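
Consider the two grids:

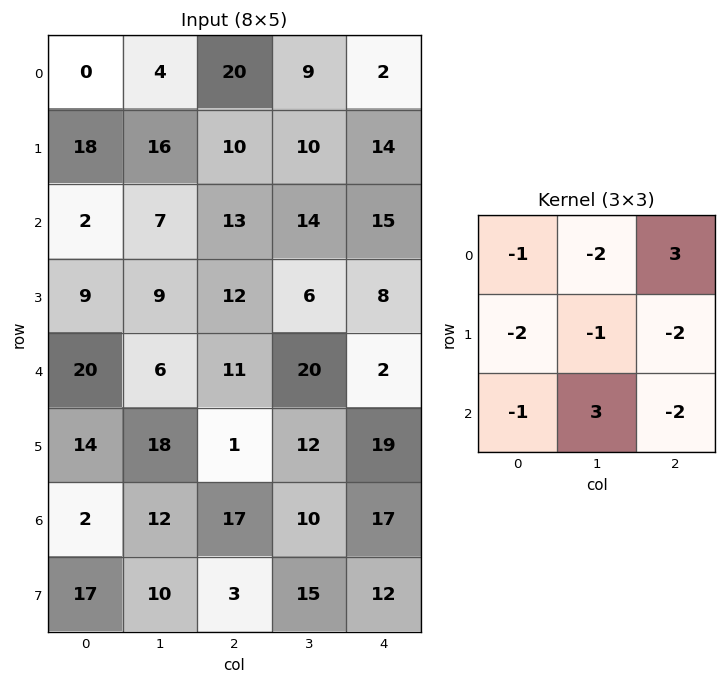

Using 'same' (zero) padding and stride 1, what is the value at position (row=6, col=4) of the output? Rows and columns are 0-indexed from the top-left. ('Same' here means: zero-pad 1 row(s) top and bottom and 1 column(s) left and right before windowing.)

The receptive field on the zero-padded input at this output position is [12 19 0 / 10 17 0 / 15 12 0]. Elementwise product with the kernel and sum: 12·-1 + 19·-2 + 0·3 + 10·-2 + 17·-1 + 0·-2 + 15·-1 + 12·3 + 0·-2.

-66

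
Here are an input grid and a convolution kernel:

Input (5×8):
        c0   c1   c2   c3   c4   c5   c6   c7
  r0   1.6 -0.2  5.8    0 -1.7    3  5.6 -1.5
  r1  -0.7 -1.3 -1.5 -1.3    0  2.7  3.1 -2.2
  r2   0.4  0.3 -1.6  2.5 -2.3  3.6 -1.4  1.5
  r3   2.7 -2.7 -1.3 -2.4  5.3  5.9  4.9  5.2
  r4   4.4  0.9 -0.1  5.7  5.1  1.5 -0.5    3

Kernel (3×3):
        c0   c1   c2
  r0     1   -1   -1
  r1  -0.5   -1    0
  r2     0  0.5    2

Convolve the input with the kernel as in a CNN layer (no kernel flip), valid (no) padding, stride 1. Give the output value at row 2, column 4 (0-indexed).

-13.3

The receptive field on the input at this output position is [-2.3 3.6 -1.4 / 5.3 5.9 4.9 / 5.1 1.5 -0.5]. Elementwise product with the kernel and sum: -2.3·1 + 3.6·-1 + -1.4·-1 + 5.3·-0.5 + 5.9·-1 + 1.5·0.5 + -0.5·2.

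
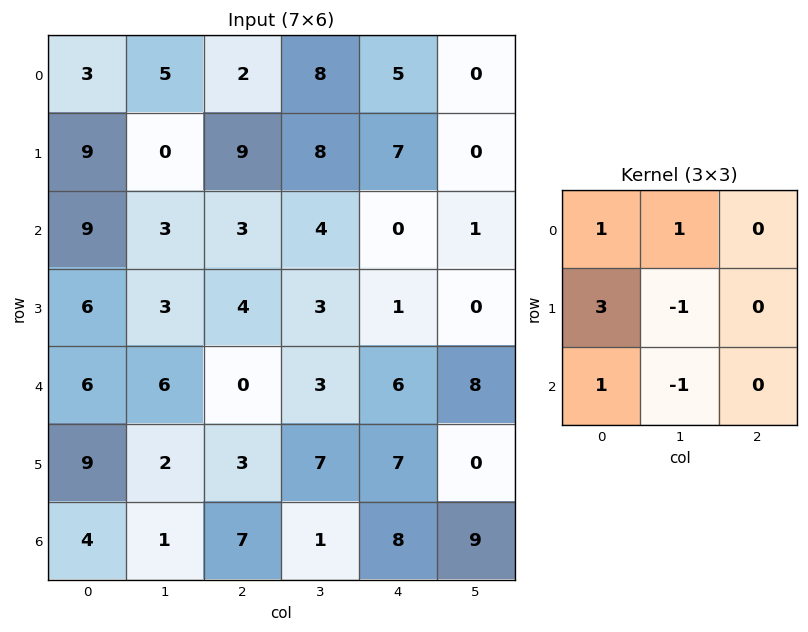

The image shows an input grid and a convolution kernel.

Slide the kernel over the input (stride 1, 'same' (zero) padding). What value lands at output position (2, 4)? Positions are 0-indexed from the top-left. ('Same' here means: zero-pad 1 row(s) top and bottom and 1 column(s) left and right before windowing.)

The receptive field on the zero-padded input at this output position is [8 7 0 / 4 0 1 / 3 1 0]. Elementwise product with the kernel and sum: 8·1 + 7·1 + 4·3 + 0·-1 + 3·1 + 1·-1.

29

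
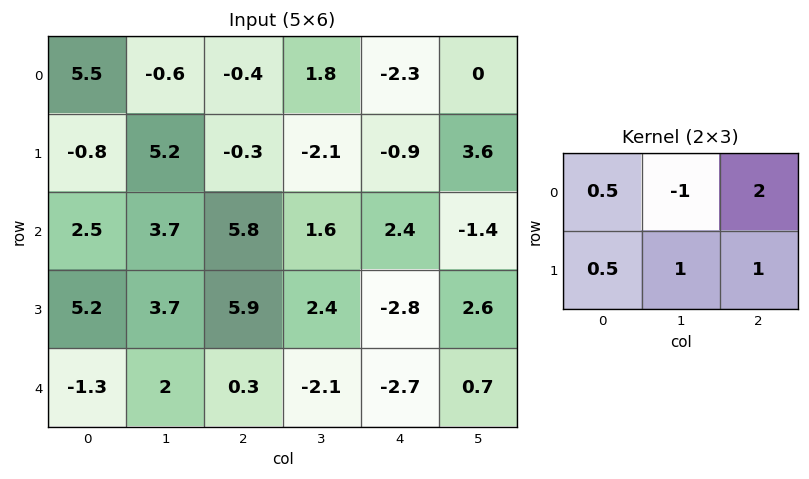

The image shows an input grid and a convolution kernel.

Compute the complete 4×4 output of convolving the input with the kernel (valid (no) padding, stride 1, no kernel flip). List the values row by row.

Output[0,0]: The receptive field on the input at this output position is [5.5 -0.6 -0.4 / -0.8 5.2 -0.3]. Elementwise product with the kernel and sum: 5.5·0.5 + -0.6·-1 + -0.4·2 + -0.8·0.5 + 5.2·1 + -0.3·1.
Output[0,1]: The receptive field on the input at this output position is [-0.6 -0.4 1.8 / 5.2 -0.3 -2.1]. Elementwise product with the kernel and sum: -0.6·0.5 + -0.4·-1 + 1.8·2 + 5.2·0.5 + -0.3·1 + -2.1·1.

7.05 3.9 -9.75 4.85
4.55 7.95 7.05 8.85
21.35 9.4 8.65 -3.4
12.35 -0.05 -9.7 6.15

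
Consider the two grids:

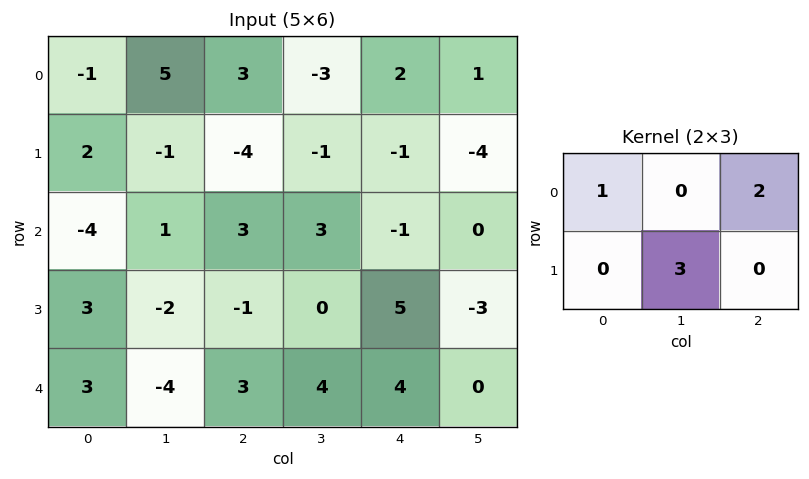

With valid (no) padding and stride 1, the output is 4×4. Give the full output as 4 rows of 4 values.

2 -13 4 -4
-3 6 3 -12
-4 4 1 18
-11 7 21 6

Output[0,0]: The receptive field on the input at this output position is [-1 5 3 / 2 -1 -4]. Elementwise product with the kernel and sum: -1·1 + 3·2 + -1·3.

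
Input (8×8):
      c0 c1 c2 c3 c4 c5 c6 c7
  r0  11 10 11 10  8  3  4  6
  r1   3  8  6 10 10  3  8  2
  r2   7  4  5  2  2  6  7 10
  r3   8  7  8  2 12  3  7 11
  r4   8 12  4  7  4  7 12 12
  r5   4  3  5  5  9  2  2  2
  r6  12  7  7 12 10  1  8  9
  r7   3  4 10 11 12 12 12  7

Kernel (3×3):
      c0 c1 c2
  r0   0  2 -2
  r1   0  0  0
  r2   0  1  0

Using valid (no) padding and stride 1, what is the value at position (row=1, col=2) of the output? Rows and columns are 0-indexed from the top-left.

The receptive field on the input at this output position is [6 10 10 / 5 2 2 / 8 2 12]. Elementwise product with the kernel and sum: 10·2 + 10·-2 + 2·1.

2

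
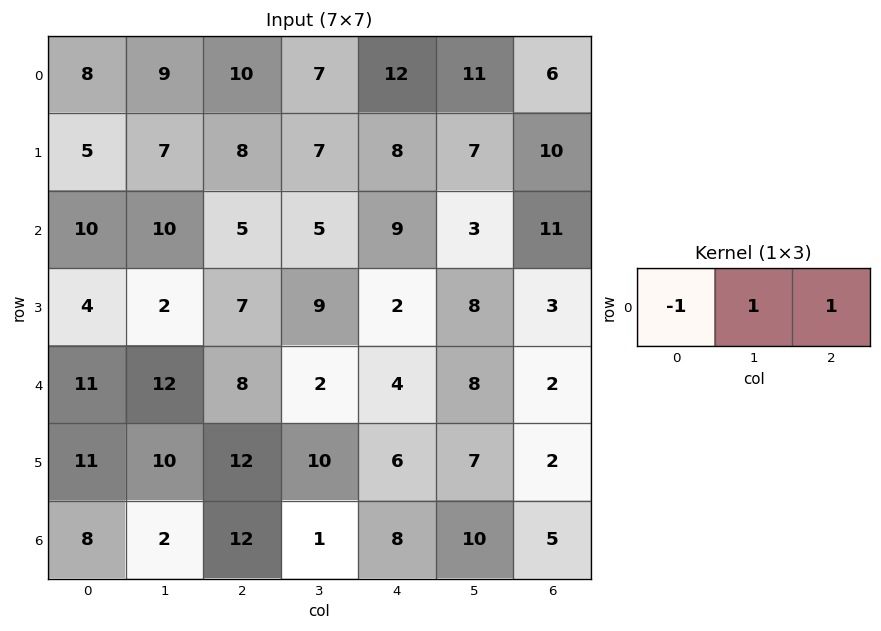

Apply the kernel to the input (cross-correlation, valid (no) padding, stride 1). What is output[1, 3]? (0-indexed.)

The receptive field on the input at this output position is [7 8 7]. Elementwise product with the kernel and sum: 7·-1 + 8·1 + 7·1.

8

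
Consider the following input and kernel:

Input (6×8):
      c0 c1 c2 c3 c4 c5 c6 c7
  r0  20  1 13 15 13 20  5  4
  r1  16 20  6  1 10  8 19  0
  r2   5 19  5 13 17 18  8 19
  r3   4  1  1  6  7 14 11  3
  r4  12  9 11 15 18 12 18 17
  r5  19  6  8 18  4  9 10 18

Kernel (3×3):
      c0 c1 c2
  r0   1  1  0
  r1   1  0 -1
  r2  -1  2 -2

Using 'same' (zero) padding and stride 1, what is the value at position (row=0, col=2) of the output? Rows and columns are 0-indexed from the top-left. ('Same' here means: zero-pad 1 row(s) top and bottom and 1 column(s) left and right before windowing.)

The receptive field on the zero-padded input at this output position is [0 0 0 / 1 13 15 / 20 6 1]. Elementwise product with the kernel and sum: 0·1 + 0·1 + 1·1 + 15·-1 + 20·-1 + 6·2 + 1·-2.

-24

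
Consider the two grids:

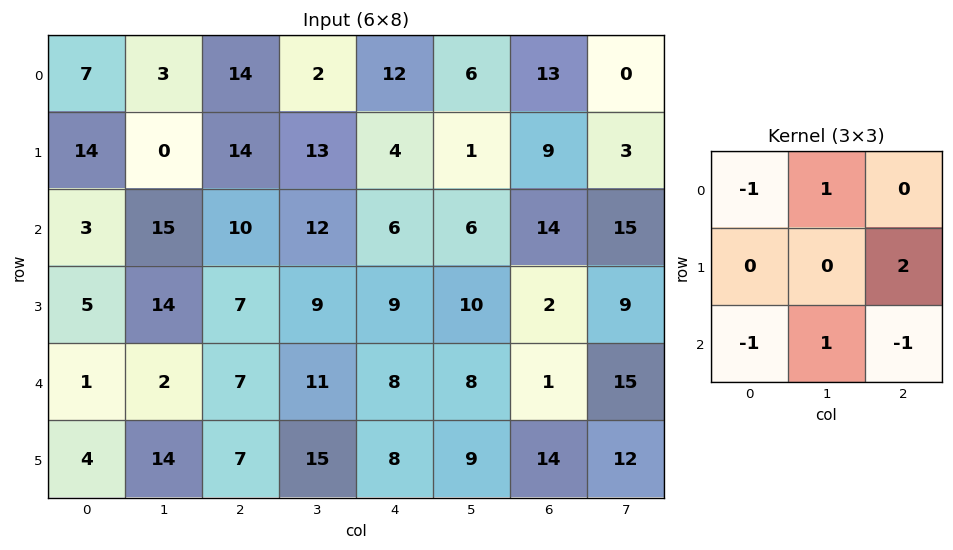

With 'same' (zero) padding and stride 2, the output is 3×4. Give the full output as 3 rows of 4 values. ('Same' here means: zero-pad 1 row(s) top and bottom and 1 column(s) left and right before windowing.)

20 5 2 5
35 22 -7 21
-1 -7 0 15

Output[0,0]: The receptive field on the zero-padded input at this output position is [0 0 0 / 0 7 3 / 0 14 0]. Elementwise product with the kernel and sum: 0·-1 + 0·1 + 3·2 + 0·-1 + 14·1 + 0·-1.
Output[0,1]: The receptive field on the zero-padded input at this output position is [0 0 0 / 3 14 2 / 0 14 13]. Elementwise product with the kernel and sum: 0·-1 + 0·1 + 2·2 + 0·-1 + 14·1 + 13·-1.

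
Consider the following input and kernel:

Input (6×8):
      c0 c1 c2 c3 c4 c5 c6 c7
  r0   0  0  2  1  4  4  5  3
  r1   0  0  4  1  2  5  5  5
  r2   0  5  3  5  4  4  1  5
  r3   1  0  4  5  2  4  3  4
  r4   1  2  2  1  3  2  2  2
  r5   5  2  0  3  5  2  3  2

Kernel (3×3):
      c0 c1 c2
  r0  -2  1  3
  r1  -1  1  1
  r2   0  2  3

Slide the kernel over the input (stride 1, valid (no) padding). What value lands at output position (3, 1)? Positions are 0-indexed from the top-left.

29

The receptive field on the input at this output position is [0 4 5 / 2 2 1 / 2 0 3]. Elementwise product with the kernel and sum: 0·-2 + 4·1 + 5·3 + 2·-1 + 2·1 + 1·1 + 0·2 + 3·3.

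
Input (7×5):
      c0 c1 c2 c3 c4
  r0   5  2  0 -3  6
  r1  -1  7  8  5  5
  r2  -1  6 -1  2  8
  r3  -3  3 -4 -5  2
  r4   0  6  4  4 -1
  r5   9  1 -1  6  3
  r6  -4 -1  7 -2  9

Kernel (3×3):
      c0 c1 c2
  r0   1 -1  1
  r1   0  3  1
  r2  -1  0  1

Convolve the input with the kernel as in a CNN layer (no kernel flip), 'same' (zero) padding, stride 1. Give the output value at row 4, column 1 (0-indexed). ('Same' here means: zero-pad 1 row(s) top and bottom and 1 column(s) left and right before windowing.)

2

The receptive field on the zero-padded input at this output position is [-3 3 -4 / 0 6 4 / 9 1 -1]. Elementwise product with the kernel and sum: -3·1 + 3·-1 + -4·1 + 6·3 + 4·1 + 9·-1 + -1·1.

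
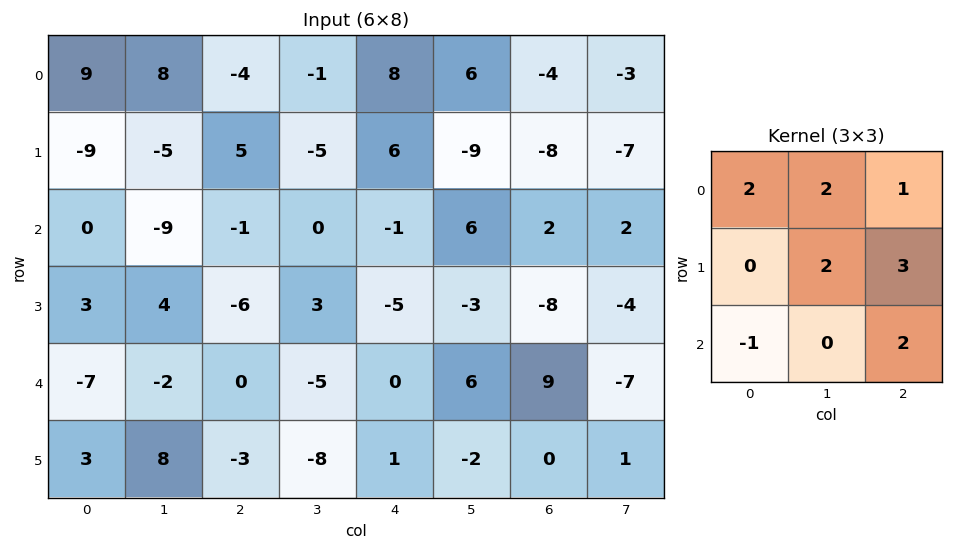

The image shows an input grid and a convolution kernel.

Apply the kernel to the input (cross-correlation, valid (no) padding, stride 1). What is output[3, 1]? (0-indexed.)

-40

The receptive field on the input at this output position is [4 -6 3 / -2 0 -5 / 8 -3 -8]. Elementwise product with the kernel and sum: 4·2 + -6·2 + 3·1 + 0·2 + -5·3 + 8·-1 + -8·2.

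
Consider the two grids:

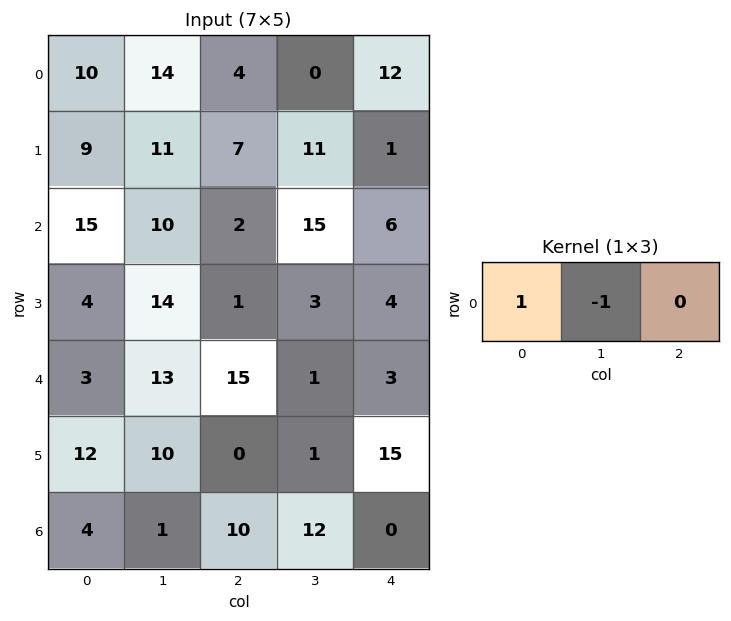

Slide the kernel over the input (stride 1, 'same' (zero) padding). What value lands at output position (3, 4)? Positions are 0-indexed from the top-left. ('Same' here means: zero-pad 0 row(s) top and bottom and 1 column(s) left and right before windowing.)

The receptive field on the zero-padded input at this output position is [3 4 0]. Elementwise product with the kernel and sum: 3·1 + 4·-1.

-1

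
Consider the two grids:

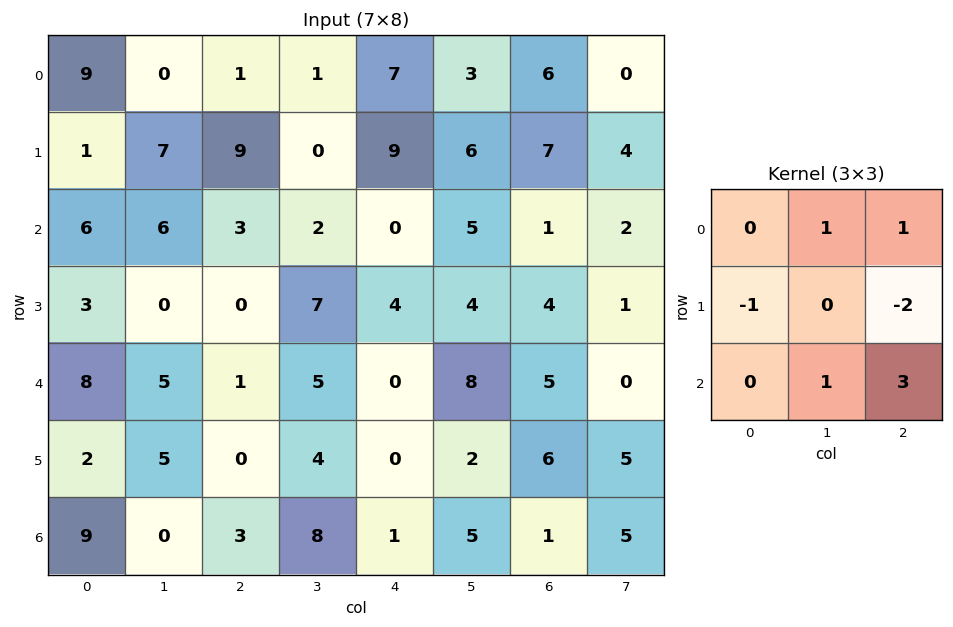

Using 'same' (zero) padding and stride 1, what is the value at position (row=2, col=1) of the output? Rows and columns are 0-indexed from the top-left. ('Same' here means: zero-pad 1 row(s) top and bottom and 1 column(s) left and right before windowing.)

The receptive field on the zero-padded input at this output position is [1 7 9 / 6 6 3 / 3 0 0]. Elementwise product with the kernel and sum: 7·1 + 9·1 + 6·-1 + 3·-2 + 0·1 + 0·3.

4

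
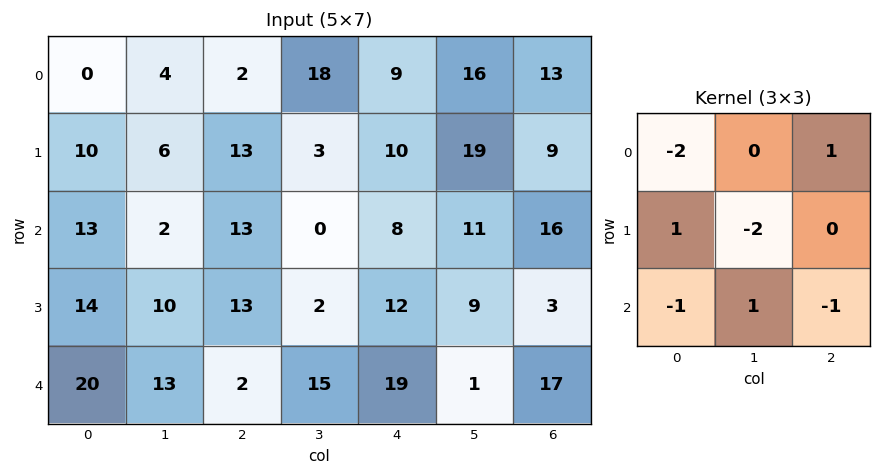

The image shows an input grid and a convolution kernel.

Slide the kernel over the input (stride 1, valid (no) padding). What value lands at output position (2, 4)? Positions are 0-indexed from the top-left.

The receptive field on the input at this output position is [8 11 16 / 12 9 3 / 19 1 17]. Elementwise product with the kernel and sum: 8·-2 + 16·1 + 12·1 + 9·-2 + 19·-1 + 1·1 + 17·-1.

-41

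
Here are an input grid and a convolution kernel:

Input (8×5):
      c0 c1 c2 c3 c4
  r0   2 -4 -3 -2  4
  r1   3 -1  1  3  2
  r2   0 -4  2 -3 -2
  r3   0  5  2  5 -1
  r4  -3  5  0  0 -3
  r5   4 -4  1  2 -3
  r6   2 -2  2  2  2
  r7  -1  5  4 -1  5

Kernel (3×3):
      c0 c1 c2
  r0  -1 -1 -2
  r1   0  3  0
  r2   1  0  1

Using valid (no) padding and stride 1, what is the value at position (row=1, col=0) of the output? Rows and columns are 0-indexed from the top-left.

The receptive field on the input at this output position is [3 -1 1 / 0 -4 2 / 0 5 2]. Elementwise product with the kernel and sum: 3·-1 + -1·-1 + 1·-2 + -4·3 + 0·1 + 2·1.

-14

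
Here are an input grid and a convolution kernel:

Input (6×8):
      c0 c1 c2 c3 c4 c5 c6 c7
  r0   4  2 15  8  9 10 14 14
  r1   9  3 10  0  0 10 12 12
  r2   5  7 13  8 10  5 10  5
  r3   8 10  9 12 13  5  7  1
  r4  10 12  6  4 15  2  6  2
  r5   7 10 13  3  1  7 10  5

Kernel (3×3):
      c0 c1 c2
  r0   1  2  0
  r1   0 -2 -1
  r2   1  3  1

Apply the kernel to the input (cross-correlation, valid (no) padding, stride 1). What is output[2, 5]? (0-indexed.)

The receptive field on the input at this output position is [5 10 5 / 5 7 1 / 2 6 2]. Elementwise product with the kernel and sum: 5·1 + 10·2 + 7·-2 + 1·-1 + 2·1 + 6·3 + 2·1.

32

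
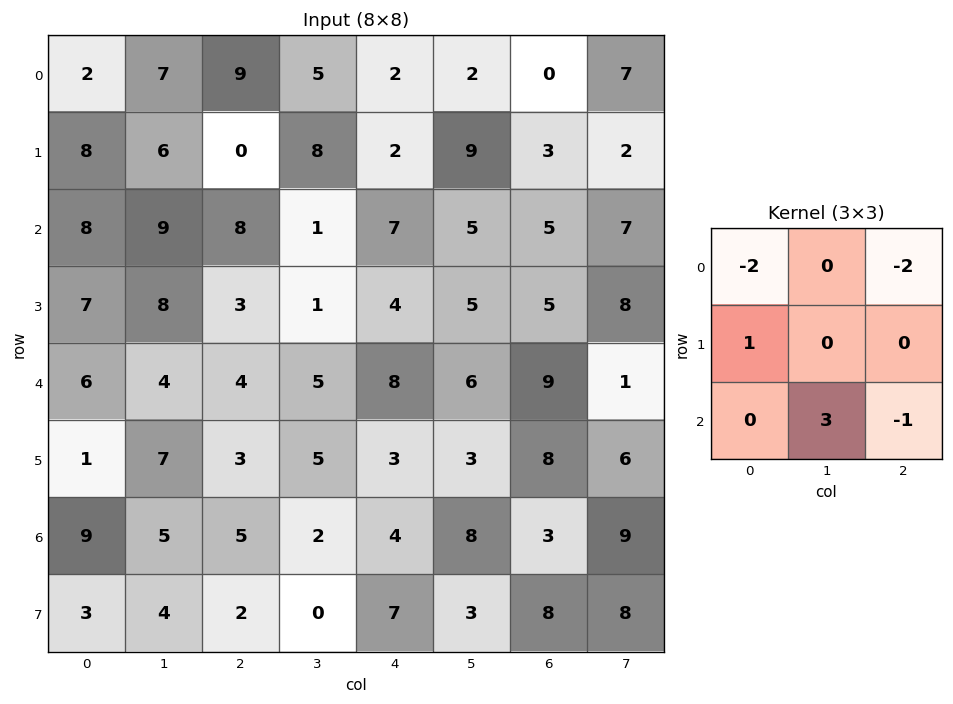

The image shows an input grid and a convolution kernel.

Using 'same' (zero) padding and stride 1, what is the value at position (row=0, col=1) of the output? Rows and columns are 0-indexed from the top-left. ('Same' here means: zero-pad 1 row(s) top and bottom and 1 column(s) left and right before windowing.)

The receptive field on the zero-padded input at this output position is [0 0 0 / 2 7 9 / 8 6 0]. Elementwise product with the kernel and sum: 0·-2 + 0·-2 + 2·1 + 6·3 + 0·-1.

20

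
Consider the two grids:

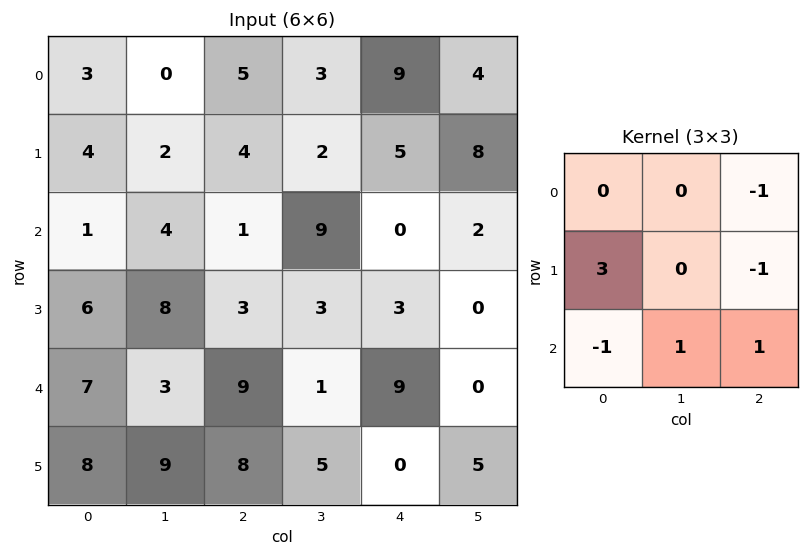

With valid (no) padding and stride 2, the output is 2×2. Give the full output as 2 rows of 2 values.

Output[0,0]: The receptive field on the input at this output position is [3 0 5 / 4 2 4 / 1 4 1]. Elementwise product with the kernel and sum: 5·-1 + 4·3 + 4·-1 + 1·-1 + 4·1 + 1·1.

7 6
19 7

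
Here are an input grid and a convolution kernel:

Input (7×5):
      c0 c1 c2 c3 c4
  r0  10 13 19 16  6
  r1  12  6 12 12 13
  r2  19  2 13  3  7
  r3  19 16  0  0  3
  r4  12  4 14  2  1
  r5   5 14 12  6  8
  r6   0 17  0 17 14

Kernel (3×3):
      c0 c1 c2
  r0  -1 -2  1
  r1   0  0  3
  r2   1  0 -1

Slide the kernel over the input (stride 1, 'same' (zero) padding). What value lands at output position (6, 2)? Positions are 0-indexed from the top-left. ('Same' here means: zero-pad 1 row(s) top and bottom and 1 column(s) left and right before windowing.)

19

The receptive field on the zero-padded input at this output position is [14 12 6 / 17 0 17 / 0 0 0]. Elementwise product with the kernel and sum: 14·-1 + 12·-2 + 6·1 + 17·3 + 0·1 + 0·-1.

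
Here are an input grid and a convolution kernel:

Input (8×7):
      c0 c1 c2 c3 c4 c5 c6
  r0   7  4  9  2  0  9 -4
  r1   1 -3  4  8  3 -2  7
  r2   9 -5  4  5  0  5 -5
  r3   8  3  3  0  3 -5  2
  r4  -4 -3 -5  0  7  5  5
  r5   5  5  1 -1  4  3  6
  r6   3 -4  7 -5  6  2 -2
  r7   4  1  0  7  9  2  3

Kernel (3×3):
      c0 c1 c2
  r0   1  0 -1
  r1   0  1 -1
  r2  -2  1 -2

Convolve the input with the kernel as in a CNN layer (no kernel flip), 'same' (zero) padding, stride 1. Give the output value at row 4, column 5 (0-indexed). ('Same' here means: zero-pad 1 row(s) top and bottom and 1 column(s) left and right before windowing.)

-16

The receptive field on the zero-padded input at this output position is [3 -5 2 / 7 5 5 / 4 3 6]. Elementwise product with the kernel and sum: 3·1 + 2·-1 + 5·1 + 5·-1 + 4·-2 + 3·1 + 6·-2.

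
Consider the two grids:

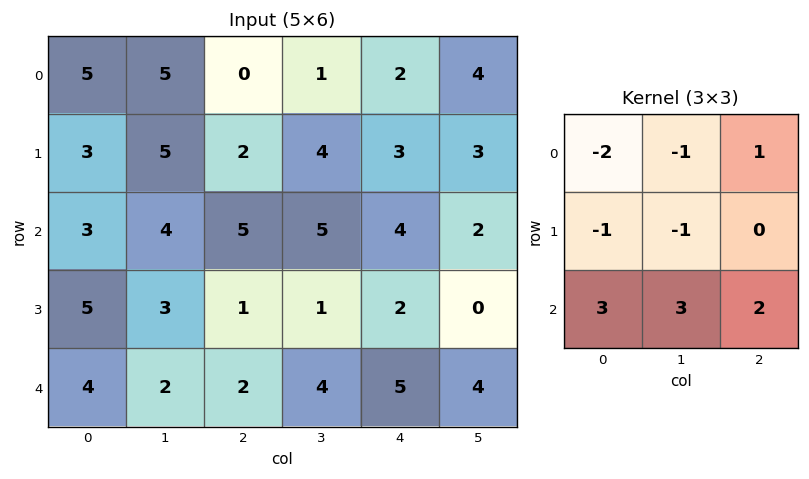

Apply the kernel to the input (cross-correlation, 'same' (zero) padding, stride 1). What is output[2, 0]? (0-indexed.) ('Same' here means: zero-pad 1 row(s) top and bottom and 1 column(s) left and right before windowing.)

20

The receptive field on the zero-padded input at this output position is [0 3 5 / 0 3 4 / 0 5 3]. Elementwise product with the kernel and sum: 0·-2 + 3·-1 + 5·1 + 0·-1 + 3·-1 + 0·3 + 5·3 + 3·2.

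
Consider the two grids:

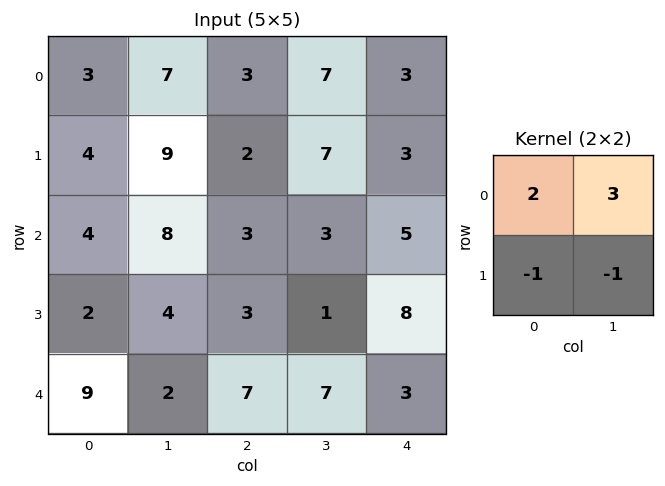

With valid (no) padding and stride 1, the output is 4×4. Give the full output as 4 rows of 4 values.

Output[0,0]: The receptive field on the input at this output position is [3 7 / 4 9]. Elementwise product with the kernel and sum: 3·2 + 7·3 + 4·-1 + 9·-1.
Output[0,1]: The receptive field on the input at this output position is [7 3 / 9 2]. Elementwise product with the kernel and sum: 7·2 + 3·3 + 9·-1 + 2·-1.

14 12 18 13
23 13 19 15
26 18 11 12
5 8 -5 16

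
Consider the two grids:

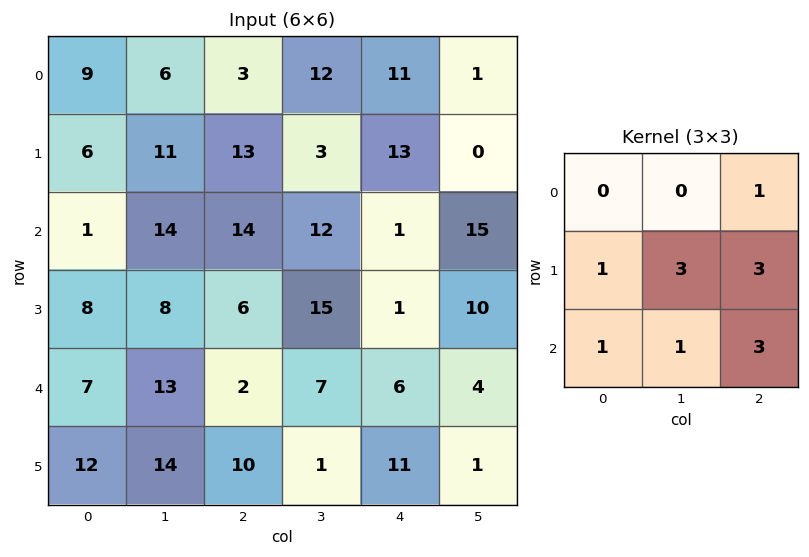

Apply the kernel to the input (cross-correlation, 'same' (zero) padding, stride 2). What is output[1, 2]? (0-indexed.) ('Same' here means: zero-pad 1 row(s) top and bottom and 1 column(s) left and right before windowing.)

106

The receptive field on the zero-padded input at this output position is [3 13 0 / 12 1 15 / 15 1 10]. Elementwise product with the kernel and sum: 0·1 + 12·1 + 1·3 + 15·3 + 15·1 + 1·1 + 10·3.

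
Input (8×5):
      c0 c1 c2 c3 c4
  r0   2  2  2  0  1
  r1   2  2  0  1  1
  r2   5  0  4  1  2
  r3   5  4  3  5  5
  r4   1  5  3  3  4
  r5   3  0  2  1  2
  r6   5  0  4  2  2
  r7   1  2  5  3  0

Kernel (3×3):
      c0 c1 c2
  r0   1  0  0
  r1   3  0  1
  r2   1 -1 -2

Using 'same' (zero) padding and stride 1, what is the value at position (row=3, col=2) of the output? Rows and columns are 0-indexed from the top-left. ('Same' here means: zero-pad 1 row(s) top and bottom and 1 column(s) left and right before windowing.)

The receptive field on the zero-padded input at this output position is [0 4 1 / 4 3 5 / 5 3 3]. Elementwise product with the kernel and sum: 0·1 + 4·3 + 5·1 + 5·1 + 3·-1 + 3·-2.

13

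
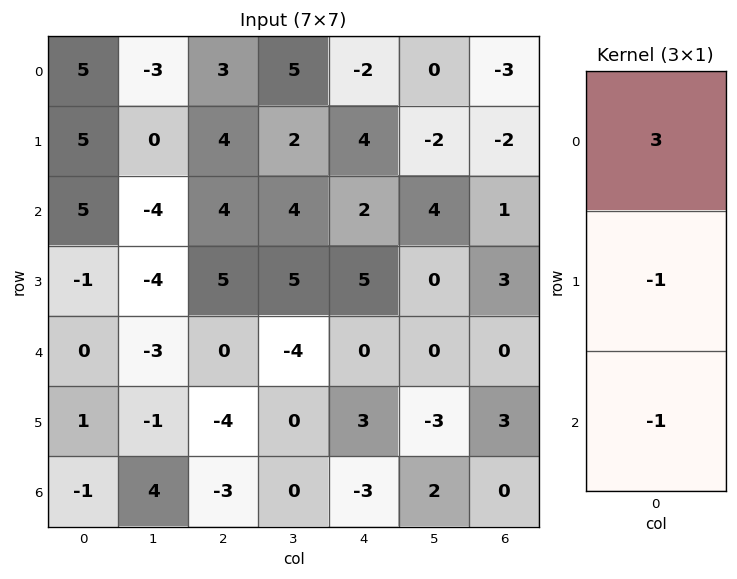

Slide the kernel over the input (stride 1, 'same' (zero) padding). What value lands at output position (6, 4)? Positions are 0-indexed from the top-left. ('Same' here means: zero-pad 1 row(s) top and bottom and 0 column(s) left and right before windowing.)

The receptive field on the zero-padded input at this output position is [3 / -3 / 0]. Elementwise product with the kernel and sum: 3·3 + -3·-1 + 0·-1.

12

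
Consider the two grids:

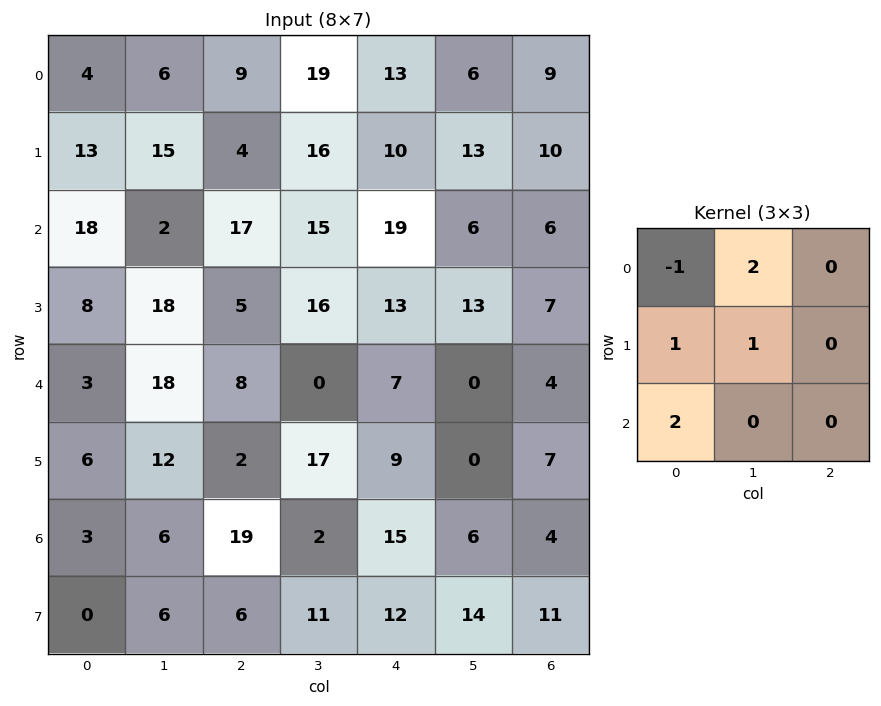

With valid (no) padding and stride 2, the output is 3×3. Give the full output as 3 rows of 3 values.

72 83 60
18 50 33
57 49 32

Output[0,0]: The receptive field on the input at this output position is [4 6 9 / 13 15 4 / 18 2 17]. Elementwise product with the kernel and sum: 4·-1 + 6·2 + 13·1 + 15·1 + 18·2.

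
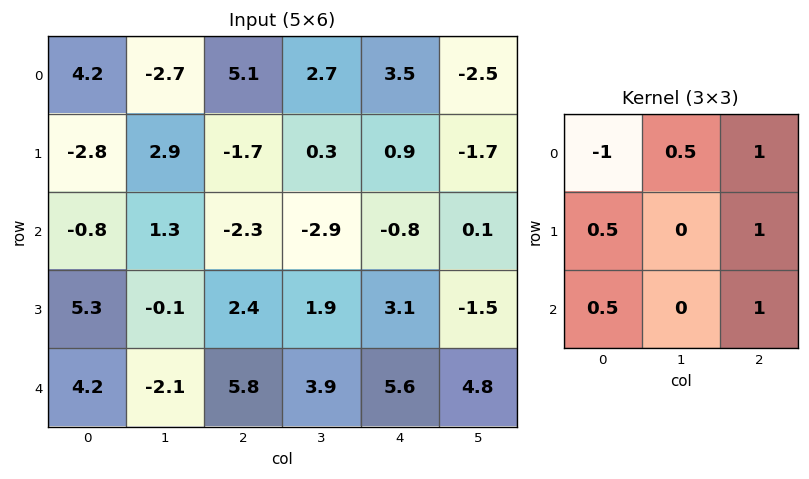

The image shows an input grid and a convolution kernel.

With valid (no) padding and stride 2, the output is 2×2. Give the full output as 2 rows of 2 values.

Output[0,0]: The receptive field on the input at this output position is [4.2 -2.7 5.1 / -2.8 2.9 -1.7 / -0.8 1.3 -2.3]. Elementwise product with the kernel and sum: 4.2·-1 + -2.7·0.5 + 5.1·1 + -2.8·0.5 + -1.7·1 + -0.8·0.5 + -2.3·1.

-6.25 -2.15
12.1 12.85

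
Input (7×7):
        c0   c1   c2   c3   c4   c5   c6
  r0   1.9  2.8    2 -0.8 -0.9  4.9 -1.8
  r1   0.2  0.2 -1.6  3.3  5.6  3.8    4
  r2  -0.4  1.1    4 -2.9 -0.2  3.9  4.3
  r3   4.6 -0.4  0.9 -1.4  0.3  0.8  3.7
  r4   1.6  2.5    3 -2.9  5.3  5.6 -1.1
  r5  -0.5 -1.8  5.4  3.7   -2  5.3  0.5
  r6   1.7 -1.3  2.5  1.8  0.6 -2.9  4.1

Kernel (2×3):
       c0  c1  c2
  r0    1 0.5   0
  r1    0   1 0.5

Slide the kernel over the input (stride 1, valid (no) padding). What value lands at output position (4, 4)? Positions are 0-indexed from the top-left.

13.65

The receptive field on the input at this output position is [5.3 5.6 -1.1 / -2 5.3 0.5]. Elementwise product with the kernel and sum: 5.3·1 + 5.6·0.5 + 5.3·1 + 0.5·0.5.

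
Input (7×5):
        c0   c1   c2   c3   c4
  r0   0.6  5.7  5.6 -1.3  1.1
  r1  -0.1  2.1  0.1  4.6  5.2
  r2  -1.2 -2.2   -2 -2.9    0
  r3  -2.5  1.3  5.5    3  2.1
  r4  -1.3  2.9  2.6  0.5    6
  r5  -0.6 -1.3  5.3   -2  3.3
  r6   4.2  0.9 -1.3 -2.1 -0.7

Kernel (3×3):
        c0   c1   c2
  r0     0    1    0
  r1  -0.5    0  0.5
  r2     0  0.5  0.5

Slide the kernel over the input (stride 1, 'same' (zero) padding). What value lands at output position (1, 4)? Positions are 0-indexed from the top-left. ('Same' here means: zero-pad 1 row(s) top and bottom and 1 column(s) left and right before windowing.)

-1.2

The receptive field on the zero-padded input at this output position is [-1.3 1.1 0 / 4.6 5.2 0 / -2.9 0 0]. Elementwise product with the kernel and sum: 1.1·1 + 4.6·-0.5 + 0·0.5 + 0·0.5 + 0·0.5.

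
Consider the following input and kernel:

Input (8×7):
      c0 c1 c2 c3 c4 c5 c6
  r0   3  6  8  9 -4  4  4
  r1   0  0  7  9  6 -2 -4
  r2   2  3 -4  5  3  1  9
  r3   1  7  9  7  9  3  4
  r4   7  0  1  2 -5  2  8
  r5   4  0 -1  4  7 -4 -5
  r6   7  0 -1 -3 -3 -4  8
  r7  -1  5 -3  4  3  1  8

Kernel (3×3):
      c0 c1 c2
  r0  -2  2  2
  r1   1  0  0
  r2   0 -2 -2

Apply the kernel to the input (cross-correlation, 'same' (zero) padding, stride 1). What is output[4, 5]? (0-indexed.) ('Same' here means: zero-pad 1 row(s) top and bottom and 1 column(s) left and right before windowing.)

The receptive field on the zero-padded input at this output position is [9 3 4 / -5 2 8 / 7 -4 -5]. Elementwise product with the kernel and sum: 9·-2 + 3·2 + 4·2 + -5·1 + -4·-2 + -5·-2.

9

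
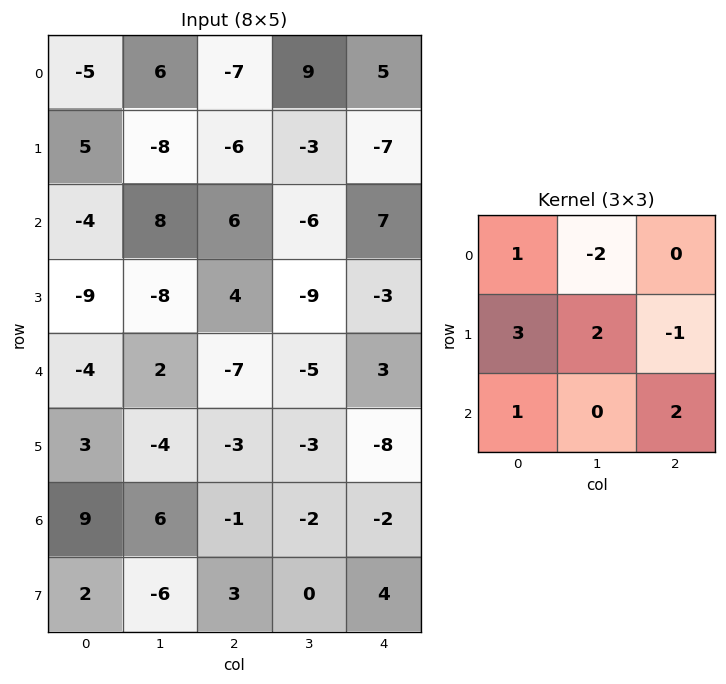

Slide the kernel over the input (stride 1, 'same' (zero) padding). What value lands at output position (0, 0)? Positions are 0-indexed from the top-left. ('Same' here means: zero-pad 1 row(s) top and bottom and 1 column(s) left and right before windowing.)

The receptive field on the zero-padded input at this output position is [0 0 0 / 0 -5 6 / 0 5 -8]. Elementwise product with the kernel and sum: 0·1 + 0·-2 + 0·3 + -5·2 + 6·-1 + 0·1 + -8·2.

-32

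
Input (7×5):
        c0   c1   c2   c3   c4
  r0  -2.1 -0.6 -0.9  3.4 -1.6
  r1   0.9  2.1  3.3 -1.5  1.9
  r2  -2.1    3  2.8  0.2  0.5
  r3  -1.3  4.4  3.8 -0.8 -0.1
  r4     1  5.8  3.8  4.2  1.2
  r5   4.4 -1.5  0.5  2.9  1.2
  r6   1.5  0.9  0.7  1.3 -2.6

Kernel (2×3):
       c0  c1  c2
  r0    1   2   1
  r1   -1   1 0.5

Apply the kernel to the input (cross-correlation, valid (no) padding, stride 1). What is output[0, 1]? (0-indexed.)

The receptive field on the input at this output position is [-0.6 -0.9 3.4 / 2.1 3.3 -1.5]. Elementwise product with the kernel and sum: -0.6·1 + -0.9·2 + 3.4·1 + 2.1·-1 + 3.3·1 + -1.5·0.5.

1.45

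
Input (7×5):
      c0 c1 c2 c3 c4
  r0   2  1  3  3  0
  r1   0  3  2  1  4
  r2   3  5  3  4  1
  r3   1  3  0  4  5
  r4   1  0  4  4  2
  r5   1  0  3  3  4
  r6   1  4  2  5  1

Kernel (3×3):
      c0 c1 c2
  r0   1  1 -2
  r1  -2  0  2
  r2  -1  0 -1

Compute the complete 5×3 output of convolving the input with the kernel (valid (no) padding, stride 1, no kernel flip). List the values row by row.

-5 -15 6
-2 -6 -14
-5 -2 9
6 0 -17
-6 -7 3

Output[0,0]: The receptive field on the input at this output position is [2 1 3 / 0 3 2 / 3 5 3]. Elementwise product with the kernel and sum: 2·1 + 1·1 + 3·-2 + 0·-2 + 2·2 + 3·-1 + 3·-1.
Output[0,1]: The receptive field on the input at this output position is [1 3 3 / 3 2 1 / 5 3 4]. Elementwise product with the kernel and sum: 1·1 + 3·1 + 3·-2 + 3·-2 + 1·2 + 5·-1 + 4·-1.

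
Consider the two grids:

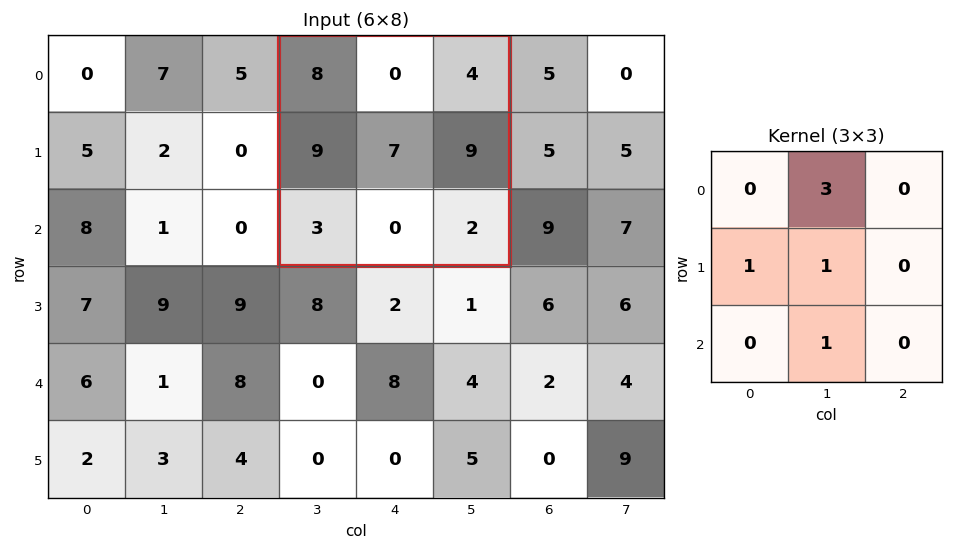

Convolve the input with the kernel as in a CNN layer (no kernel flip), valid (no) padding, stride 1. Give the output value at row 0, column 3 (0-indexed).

16

The receptive field on the input at this output position is [8 0 4 / 9 7 9 / 3 0 2]. Elementwise product with the kernel and sum: 0·3 + 9·1 + 7·1 + 0·1.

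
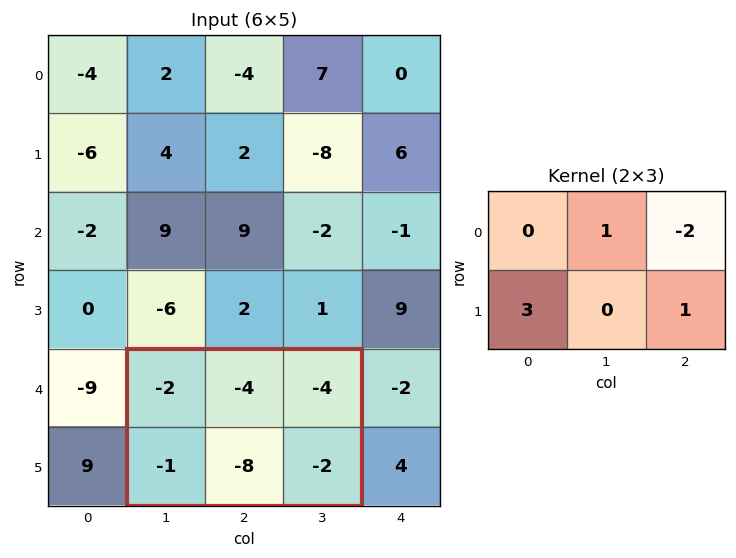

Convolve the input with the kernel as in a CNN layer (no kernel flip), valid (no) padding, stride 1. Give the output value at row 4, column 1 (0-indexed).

-1

The receptive field on the input at this output position is [-2 -4 -4 / -1 -8 -2]. Elementwise product with the kernel and sum: -4·1 + -4·-2 + -1·3 + -2·1.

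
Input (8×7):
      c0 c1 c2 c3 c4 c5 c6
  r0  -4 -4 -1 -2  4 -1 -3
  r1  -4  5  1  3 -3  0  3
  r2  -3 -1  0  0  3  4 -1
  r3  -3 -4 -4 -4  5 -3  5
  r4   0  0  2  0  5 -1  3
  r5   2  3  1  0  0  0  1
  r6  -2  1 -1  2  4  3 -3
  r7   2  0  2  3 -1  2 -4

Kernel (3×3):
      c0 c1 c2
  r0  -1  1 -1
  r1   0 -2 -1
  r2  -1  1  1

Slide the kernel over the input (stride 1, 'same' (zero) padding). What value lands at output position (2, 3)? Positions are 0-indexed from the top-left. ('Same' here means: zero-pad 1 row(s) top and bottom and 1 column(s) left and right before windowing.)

The receptive field on the zero-padded input at this output position is [1 3 -3 / 0 0 3 / -4 -4 5]. Elementwise product with the kernel and sum: 1·-1 + 3·1 + -3·-1 + 0·-2 + 3·-1 + -4·-1 + -4·1 + 5·1.

7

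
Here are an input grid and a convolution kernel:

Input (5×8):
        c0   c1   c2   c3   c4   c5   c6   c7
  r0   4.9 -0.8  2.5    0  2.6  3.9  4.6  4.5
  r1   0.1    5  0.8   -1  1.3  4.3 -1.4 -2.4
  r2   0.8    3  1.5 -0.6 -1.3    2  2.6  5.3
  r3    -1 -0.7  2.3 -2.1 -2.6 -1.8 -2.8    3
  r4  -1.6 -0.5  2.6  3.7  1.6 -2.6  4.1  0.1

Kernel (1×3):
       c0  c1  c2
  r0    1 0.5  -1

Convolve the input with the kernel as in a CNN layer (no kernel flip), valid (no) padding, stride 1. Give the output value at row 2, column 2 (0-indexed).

The receptive field on the input at this output position is [1.5 -0.6 -1.3]. Elementwise product with the kernel and sum: 1.5·1 + -0.6·0.5 + -1.3·-1.

2.5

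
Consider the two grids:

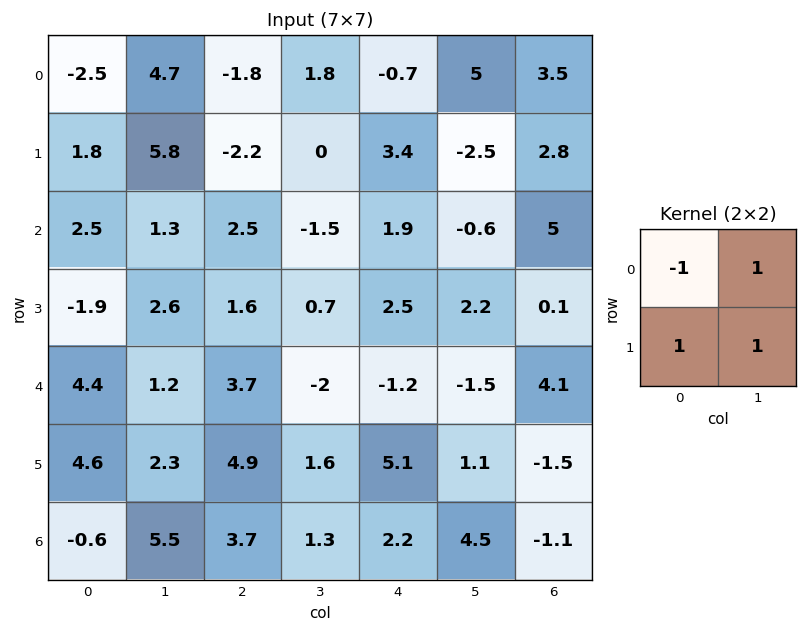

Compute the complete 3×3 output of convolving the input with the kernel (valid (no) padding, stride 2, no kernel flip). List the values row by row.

14.8 1.4 6.6
-0.5 -1.7 2.2
3.7 0.8 5.9

Output[0,0]: The receptive field on the input at this output position is [-2.5 4.7 / 1.8 5.8]. Elementwise product with the kernel and sum: -2.5·-1 + 4.7·1 + 1.8·1 + 5.8·1.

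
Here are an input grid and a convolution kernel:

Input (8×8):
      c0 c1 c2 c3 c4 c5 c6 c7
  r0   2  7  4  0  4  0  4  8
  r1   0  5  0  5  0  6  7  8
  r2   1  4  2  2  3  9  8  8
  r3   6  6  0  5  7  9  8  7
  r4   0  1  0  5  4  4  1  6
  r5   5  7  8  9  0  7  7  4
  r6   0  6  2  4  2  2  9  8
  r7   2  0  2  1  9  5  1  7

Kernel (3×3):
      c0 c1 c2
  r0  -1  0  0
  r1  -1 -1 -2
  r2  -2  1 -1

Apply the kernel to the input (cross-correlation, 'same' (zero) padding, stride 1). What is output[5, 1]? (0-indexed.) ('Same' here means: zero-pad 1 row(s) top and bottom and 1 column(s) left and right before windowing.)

The receptive field on the zero-padded input at this output position is [0 1 0 / 5 7 8 / 0 6 2]. Elementwise product with the kernel and sum: 0·-1 + 5·-1 + 7·-1 + 8·-2 + 0·-2 + 6·1 + 2·-1.

-24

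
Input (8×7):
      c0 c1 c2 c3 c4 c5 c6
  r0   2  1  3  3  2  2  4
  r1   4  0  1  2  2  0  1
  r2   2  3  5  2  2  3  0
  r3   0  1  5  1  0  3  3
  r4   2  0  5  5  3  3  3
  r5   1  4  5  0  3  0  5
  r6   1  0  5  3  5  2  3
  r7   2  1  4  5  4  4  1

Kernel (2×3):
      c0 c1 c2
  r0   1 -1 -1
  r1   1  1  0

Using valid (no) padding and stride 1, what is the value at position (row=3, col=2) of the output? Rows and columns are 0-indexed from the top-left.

14

The receptive field on the input at this output position is [5 1 0 / 5 5 3]. Elementwise product with the kernel and sum: 5·1 + 1·-1 + 0·-1 + 5·1 + 5·1.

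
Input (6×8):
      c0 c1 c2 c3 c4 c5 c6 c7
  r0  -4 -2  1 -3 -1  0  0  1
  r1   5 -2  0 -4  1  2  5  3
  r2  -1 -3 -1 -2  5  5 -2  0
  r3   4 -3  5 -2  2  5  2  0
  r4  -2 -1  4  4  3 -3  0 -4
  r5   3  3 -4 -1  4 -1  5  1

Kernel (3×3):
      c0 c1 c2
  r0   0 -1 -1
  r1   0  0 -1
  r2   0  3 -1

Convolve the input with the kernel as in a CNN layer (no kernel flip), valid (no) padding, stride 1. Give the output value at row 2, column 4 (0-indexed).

-14

The receptive field on the input at this output position is [5 5 -2 / 2 5 2 / 3 -3 0]. Elementwise product with the kernel and sum: 5·-1 + -2·-1 + 2·-1 + -3·3 + 0·-1.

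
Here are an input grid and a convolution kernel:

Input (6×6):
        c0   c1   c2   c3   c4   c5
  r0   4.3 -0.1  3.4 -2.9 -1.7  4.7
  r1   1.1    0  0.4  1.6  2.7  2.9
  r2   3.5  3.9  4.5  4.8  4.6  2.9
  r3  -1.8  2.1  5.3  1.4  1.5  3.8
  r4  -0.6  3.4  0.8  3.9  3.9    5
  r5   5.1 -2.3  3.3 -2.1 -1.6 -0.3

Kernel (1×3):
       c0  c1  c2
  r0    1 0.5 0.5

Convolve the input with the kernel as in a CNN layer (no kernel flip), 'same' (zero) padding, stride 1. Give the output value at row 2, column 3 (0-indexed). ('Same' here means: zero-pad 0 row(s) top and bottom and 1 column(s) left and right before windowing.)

9.2

The receptive field on the zero-padded input at this output position is [4.5 4.8 4.6]. Elementwise product with the kernel and sum: 4.5·1 + 4.8·0.5 + 4.6·0.5.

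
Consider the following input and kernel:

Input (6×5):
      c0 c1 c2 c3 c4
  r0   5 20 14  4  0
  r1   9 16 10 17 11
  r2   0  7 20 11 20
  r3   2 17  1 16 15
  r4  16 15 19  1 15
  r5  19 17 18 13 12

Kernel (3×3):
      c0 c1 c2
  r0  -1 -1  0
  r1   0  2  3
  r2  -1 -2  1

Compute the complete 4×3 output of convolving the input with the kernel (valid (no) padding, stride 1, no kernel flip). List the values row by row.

43 1 27
14 44 37
3 -29 40
33 -17 -2

Output[0,0]: The receptive field on the input at this output position is [5 20 14 / 9 16 10 / 0 7 20]. Elementwise product with the kernel and sum: 5·-1 + 20·-1 + 16·2 + 10·3 + 0·-1 + 7·-2 + 20·1.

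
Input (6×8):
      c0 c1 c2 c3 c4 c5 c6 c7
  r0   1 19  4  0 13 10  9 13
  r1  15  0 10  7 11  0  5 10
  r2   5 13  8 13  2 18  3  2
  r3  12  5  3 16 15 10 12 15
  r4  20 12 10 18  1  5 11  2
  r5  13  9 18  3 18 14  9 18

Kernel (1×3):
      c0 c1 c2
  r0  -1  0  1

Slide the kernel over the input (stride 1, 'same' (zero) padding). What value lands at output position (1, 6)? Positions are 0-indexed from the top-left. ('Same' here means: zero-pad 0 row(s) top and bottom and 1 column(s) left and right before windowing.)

The receptive field on the zero-padded input at this output position is [0 5 10]. Elementwise product with the kernel and sum: 0·-1 + 10·1.

10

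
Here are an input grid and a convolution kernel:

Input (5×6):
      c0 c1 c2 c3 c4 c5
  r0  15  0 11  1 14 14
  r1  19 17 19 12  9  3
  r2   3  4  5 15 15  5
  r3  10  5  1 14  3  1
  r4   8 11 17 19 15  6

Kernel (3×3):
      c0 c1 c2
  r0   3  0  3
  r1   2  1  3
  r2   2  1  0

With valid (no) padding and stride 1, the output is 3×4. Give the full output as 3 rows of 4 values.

200 105 177 132
164 156 170 136
79 149 138 147

Output[0,0]: The receptive field on the input at this output position is [15 0 11 / 19 17 19 / 3 4 5]. Elementwise product with the kernel and sum: 15·3 + 11·3 + 19·2 + 17·1 + 19·3 + 3·2 + 4·1.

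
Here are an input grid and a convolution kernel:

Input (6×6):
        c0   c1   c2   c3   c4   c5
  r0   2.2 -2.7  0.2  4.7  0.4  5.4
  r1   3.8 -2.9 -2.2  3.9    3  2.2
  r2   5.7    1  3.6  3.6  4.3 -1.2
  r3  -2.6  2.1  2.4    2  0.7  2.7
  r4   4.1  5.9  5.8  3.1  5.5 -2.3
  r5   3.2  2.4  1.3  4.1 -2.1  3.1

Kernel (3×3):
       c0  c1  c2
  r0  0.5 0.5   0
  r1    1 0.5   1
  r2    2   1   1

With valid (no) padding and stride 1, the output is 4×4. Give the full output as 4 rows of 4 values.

15.9 7.85 20.3 20.45
9.55 12.45 18.05 15.4
24.1 28.3 27.9 18.4
22.7 24.35 19.65 14.1

Output[0,0]: The receptive field on the input at this output position is [2.2 -2.7 0.2 / 3.8 -2.9 -2.2 / 5.7 1 3.6]. Elementwise product with the kernel and sum: 2.2·0.5 + -2.7·0.5 + 3.8·1 + -2.9·0.5 + -2.2·1 + 5.7·2 + 1·1 + 3.6·1.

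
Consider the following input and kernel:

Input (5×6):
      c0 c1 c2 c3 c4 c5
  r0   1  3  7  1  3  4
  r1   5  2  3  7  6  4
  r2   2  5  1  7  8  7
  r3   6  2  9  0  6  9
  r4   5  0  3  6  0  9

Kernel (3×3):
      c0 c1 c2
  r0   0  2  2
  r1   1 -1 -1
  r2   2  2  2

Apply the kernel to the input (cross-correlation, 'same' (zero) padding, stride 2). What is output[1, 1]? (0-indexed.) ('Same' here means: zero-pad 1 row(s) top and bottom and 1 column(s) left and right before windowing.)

39

The receptive field on the zero-padded input at this output position is [2 3 7 / 5 1 7 / 2 9 0]. Elementwise product with the kernel and sum: 3·2 + 7·2 + 5·1 + 1·-1 + 7·-1 + 2·2 + 9·2 + 0·2.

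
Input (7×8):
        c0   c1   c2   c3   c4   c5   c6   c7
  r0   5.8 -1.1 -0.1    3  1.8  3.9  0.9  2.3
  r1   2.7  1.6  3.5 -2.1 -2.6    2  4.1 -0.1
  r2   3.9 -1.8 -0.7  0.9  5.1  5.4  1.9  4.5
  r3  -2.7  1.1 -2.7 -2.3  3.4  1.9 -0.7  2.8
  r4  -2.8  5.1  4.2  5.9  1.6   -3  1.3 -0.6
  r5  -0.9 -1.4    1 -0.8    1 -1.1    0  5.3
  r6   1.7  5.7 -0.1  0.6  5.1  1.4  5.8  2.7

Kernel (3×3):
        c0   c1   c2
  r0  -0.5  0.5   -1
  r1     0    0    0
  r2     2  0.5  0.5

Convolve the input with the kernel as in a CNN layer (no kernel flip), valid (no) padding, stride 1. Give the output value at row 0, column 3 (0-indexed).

The receptive field on the input at this output position is [3 1.8 3.9 / -2.1 -2.6 2 / 0.9 5.1 5.4]. Elementwise product with the kernel and sum: 3·-0.5 + 1.8·0.5 + 3.9·-1 + 0.9·2 + 5.1·0.5 + 5.4·0.5.

2.55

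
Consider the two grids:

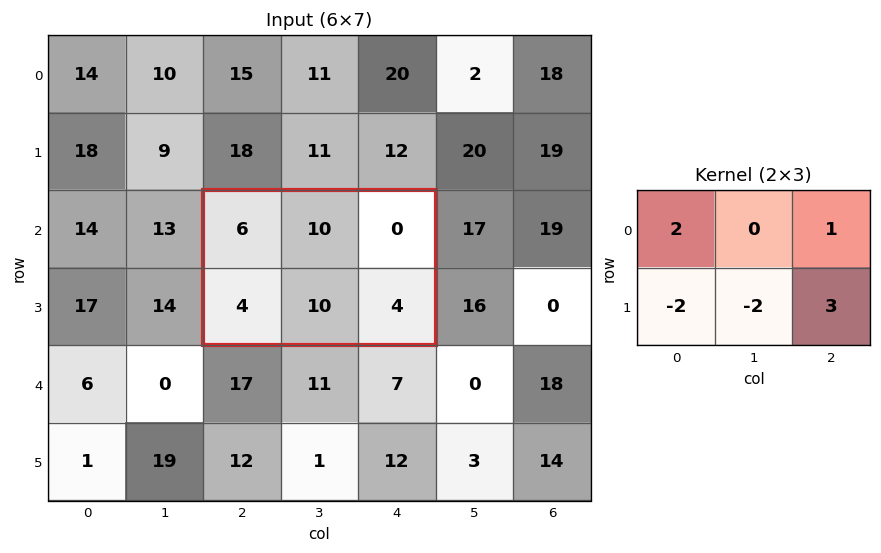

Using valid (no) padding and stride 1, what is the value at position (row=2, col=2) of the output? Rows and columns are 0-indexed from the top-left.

The receptive field on the input at this output position is [6 10 0 / 4 10 4]. Elementwise product with the kernel and sum: 6·2 + 0·1 + 4·-2 + 10·-2 + 4·3.

-4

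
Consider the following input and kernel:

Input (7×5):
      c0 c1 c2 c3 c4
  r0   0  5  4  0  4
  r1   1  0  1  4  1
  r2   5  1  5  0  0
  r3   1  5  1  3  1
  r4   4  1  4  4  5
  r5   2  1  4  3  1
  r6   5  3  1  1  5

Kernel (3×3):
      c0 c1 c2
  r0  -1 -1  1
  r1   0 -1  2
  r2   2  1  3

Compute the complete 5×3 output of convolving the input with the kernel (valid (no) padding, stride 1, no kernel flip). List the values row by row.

27 5 8
19 18 4
17 17 21
19 16 17
22 11 14

Output[0,0]: The receptive field on the input at this output position is [0 5 4 / 1 0 1 / 5 1 5]. Elementwise product with the kernel and sum: 0·-1 + 5·-1 + 4·1 + 0·-1 + 1·2 + 5·2 + 1·1 + 5·3.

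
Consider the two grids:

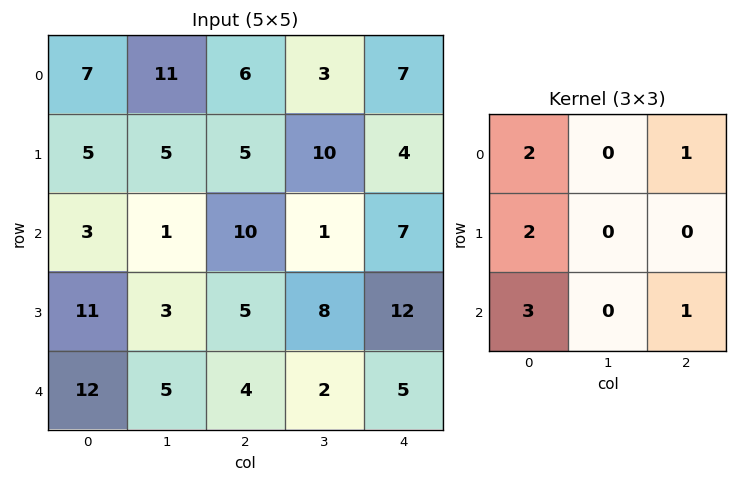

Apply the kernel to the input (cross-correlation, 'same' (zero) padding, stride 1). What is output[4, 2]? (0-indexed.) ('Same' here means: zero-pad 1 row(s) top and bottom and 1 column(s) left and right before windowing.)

The receptive field on the zero-padded input at this output position is [3 5 8 / 5 4 2 / 0 0 0]. Elementwise product with the kernel and sum: 3·2 + 8·1 + 5·2 + 0·3 + 0·1.

24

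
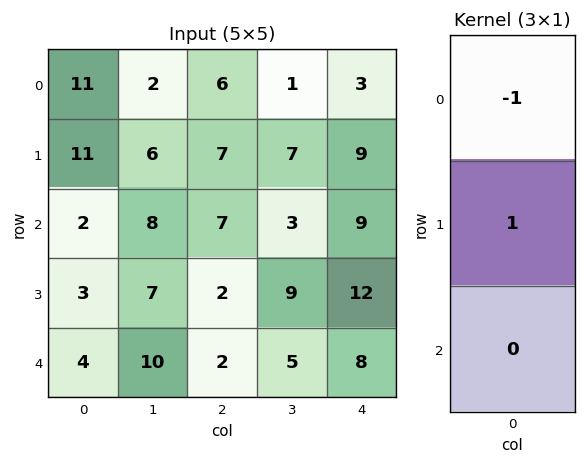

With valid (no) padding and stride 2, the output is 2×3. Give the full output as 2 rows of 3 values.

0 1 6
1 -5 3

Output[0,0]: The receptive field on the input at this output position is [11 / 11 / 2]. Elementwise product with the kernel and sum: 11·-1 + 11·1.
Output[0,1]: The receptive field on the input at this output position is [6 / 7 / 7]. Elementwise product with the kernel and sum: 6·-1 + 7·1.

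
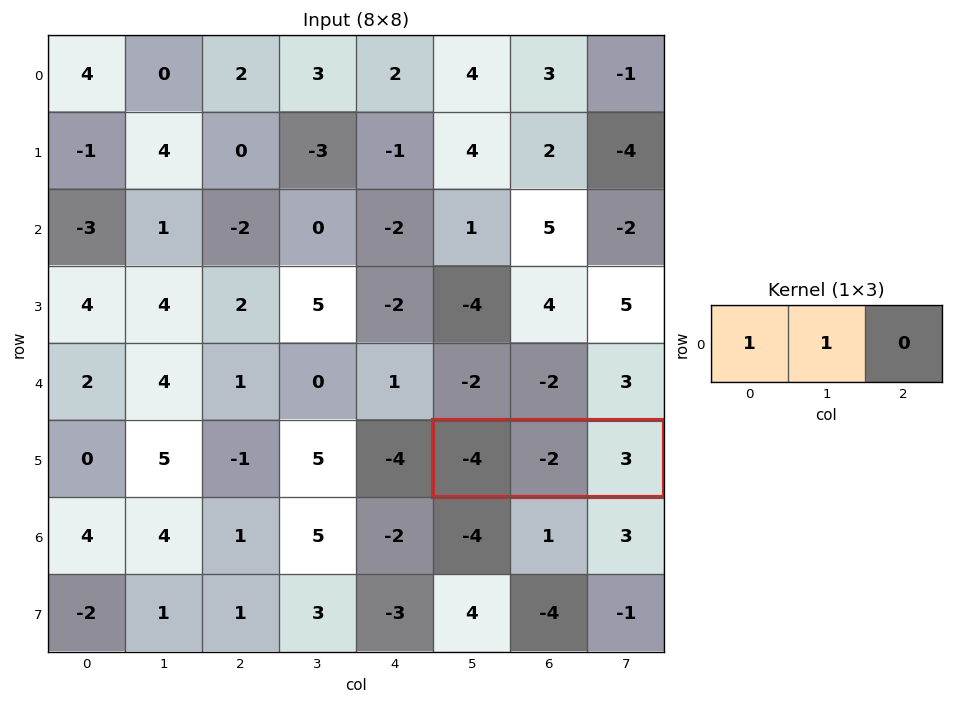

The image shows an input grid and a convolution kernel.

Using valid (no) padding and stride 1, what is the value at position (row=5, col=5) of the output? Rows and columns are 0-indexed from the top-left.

The receptive field on the input at this output position is [-4 -2 3]. Elementwise product with the kernel and sum: -4·1 + -2·1.

-6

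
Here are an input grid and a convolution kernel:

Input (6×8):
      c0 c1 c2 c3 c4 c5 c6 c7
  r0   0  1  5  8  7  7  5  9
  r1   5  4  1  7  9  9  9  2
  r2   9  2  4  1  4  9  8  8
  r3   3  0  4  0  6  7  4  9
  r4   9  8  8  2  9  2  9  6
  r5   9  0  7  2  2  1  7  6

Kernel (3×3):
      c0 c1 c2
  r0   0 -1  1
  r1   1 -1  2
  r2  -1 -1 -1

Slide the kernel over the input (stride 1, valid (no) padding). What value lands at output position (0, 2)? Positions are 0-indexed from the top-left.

2

The receptive field on the input at this output position is [5 8 7 / 1 7 9 / 4 1 4]. Elementwise product with the kernel and sum: 8·-1 + 7·1 + 1·1 + 7·-1 + 9·2 + 4·-1 + 1·-1 + 4·-1.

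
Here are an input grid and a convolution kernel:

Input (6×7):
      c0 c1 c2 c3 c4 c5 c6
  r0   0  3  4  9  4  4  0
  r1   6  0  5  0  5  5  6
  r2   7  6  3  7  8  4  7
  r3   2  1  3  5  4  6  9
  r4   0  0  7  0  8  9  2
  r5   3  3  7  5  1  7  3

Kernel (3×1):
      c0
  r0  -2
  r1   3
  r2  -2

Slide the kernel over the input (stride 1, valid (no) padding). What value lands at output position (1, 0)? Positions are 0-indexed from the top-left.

The receptive field on the input at this output position is [6 / 7 / 2]. Elementwise product with the kernel and sum: 6·-2 + 7·3 + 2·-2.

5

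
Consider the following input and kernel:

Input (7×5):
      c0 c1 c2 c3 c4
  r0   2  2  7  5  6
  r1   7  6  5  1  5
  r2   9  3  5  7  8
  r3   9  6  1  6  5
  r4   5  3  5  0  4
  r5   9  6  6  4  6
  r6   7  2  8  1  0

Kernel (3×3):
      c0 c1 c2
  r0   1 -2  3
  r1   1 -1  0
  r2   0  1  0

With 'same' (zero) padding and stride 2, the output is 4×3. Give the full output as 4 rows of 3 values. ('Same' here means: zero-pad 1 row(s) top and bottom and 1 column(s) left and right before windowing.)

5 0 4
4 -2 -5
4 26 -2
-7 0 -7

Output[0,0]: The receptive field on the zero-padded input at this output position is [0 0 0 / 0 2 2 / 0 7 6]. Elementwise product with the kernel and sum: 0·1 + 0·-2 + 0·3 + 0·1 + 2·-1 + 7·1.
Output[0,1]: The receptive field on the zero-padded input at this output position is [0 0 0 / 2 7 5 / 6 5 1]. Elementwise product with the kernel and sum: 0·1 + 0·-2 + 0·3 + 2·1 + 7·-1 + 5·1.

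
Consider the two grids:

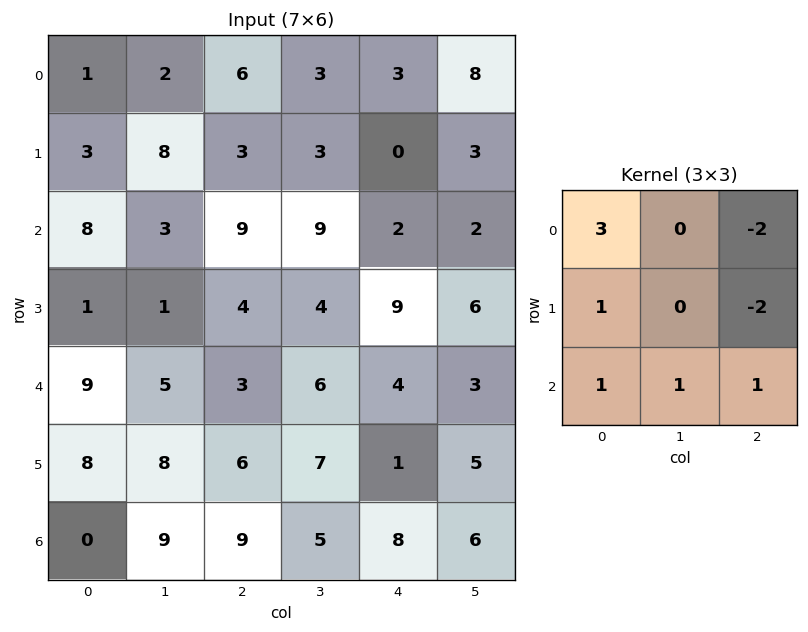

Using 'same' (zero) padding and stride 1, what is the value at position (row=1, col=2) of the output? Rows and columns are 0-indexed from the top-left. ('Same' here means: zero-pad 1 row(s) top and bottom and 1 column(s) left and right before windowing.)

23

The receptive field on the zero-padded input at this output position is [2 6 3 / 8 3 3 / 3 9 9]. Elementwise product with the kernel and sum: 2·3 + 3·-2 + 8·1 + 3·-2 + 3·1 + 9·1 + 9·1.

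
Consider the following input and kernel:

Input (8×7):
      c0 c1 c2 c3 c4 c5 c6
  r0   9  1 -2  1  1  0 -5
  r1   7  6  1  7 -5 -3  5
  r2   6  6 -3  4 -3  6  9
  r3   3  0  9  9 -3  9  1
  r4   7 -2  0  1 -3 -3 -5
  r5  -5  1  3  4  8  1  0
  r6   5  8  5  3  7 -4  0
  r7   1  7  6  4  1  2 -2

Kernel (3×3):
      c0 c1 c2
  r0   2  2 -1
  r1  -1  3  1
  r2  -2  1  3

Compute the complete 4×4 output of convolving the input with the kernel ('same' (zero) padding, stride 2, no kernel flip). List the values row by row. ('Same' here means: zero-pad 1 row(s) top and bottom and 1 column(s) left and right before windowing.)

53 4 -26 -4
35 32 6 8
23 25 -7 6
34 18 36 0

Output[0,0]: The receptive field on the zero-padded input at this output position is [0 0 0 / 0 9 1 / 0 7 6]. Elementwise product with the kernel and sum: 0·2 + 0·2 + 0·-1 + 0·-1 + 9·3 + 1·1 + 0·-2 + 7·1 + 6·3.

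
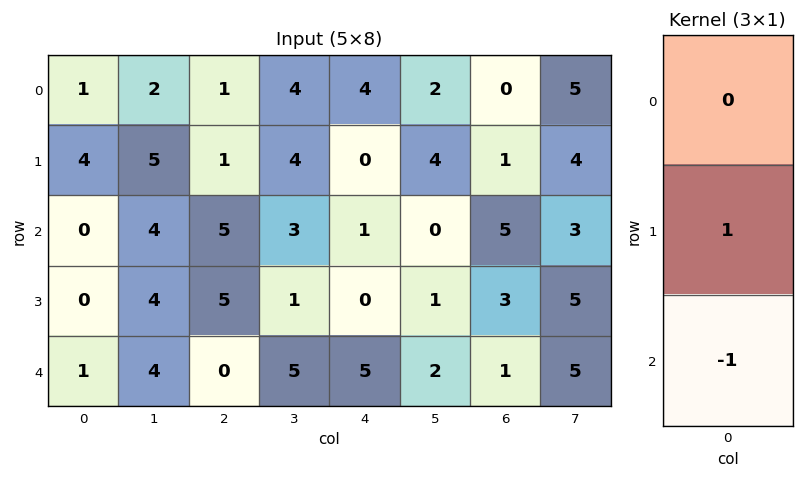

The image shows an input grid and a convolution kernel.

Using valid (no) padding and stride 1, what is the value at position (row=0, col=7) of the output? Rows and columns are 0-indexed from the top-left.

1

The receptive field on the input at this output position is [5 / 4 / 3]. Elementwise product with the kernel and sum: 4·1 + 3·-1.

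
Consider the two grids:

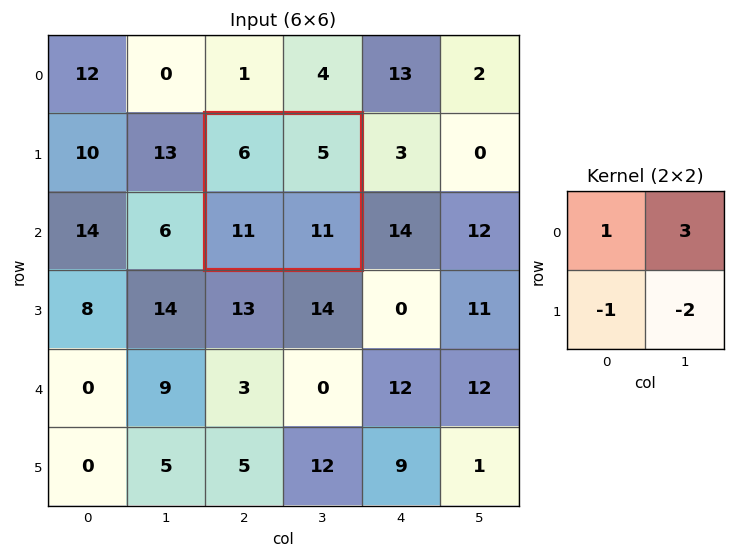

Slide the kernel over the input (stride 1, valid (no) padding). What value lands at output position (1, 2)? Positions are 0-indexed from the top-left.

The receptive field on the input at this output position is [6 5 / 11 11]. Elementwise product with the kernel and sum: 6·1 + 5·3 + 11·-1 + 11·-2.

-12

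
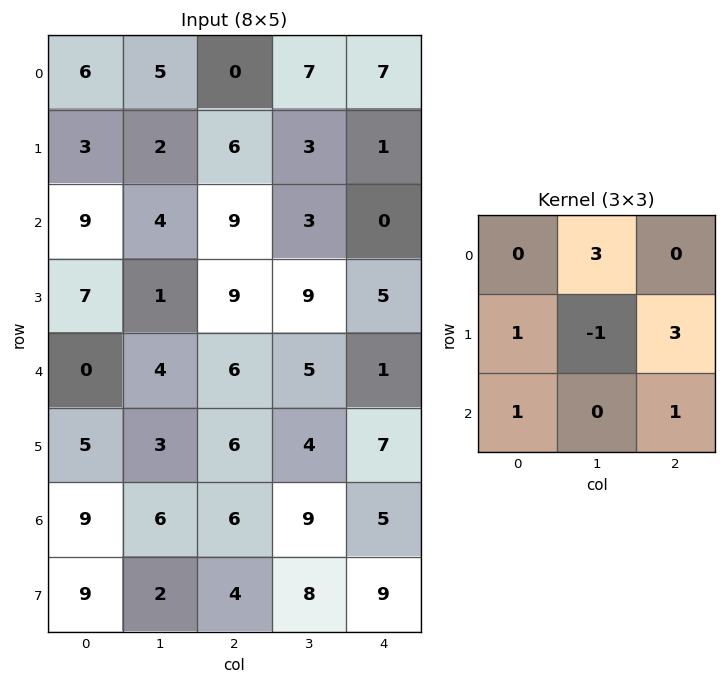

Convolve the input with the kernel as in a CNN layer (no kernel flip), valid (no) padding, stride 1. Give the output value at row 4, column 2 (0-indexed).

The receptive field on the input at this output position is [6 5 1 / 6 4 7 / 6 9 5]. Elementwise product with the kernel and sum: 5·3 + 6·1 + 4·-1 + 7·3 + 6·1 + 5·1.

49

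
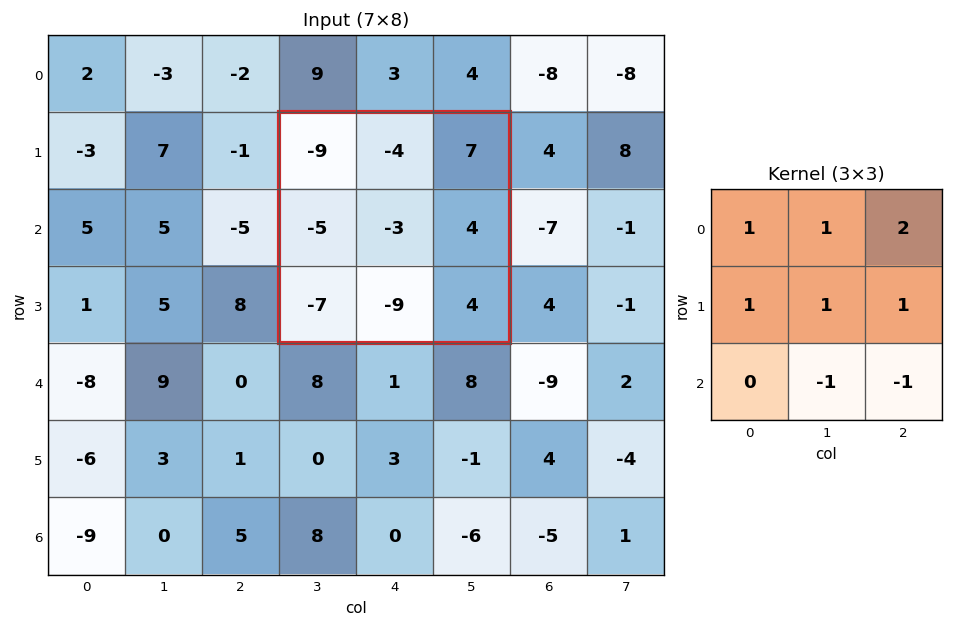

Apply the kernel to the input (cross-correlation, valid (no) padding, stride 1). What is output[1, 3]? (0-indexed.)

2

The receptive field on the input at this output position is [-9 -4 7 / -5 -3 4 / -7 -9 4]. Elementwise product with the kernel and sum: -9·1 + -4·1 + 7·2 + -5·1 + -3·1 + 4·1 + -9·-1 + 4·-1.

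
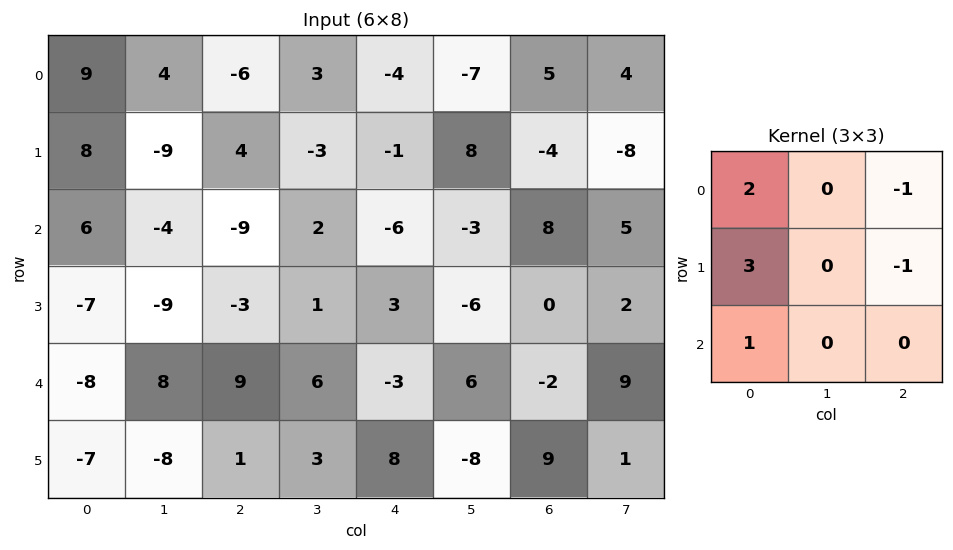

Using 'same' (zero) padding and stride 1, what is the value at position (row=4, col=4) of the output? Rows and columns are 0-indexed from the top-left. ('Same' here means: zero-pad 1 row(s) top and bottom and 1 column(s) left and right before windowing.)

The receptive field on the zero-padded input at this output position is [1 3 -6 / 6 -3 6 / 3 8 -8]. Elementwise product with the kernel and sum: 1·2 + -6·-1 + 6·3 + 6·-1 + 3·1.

23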